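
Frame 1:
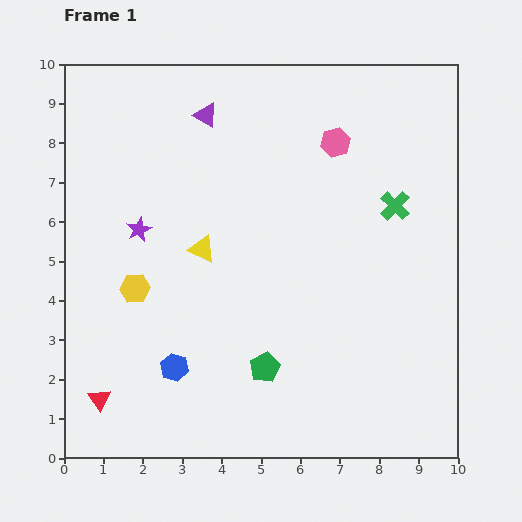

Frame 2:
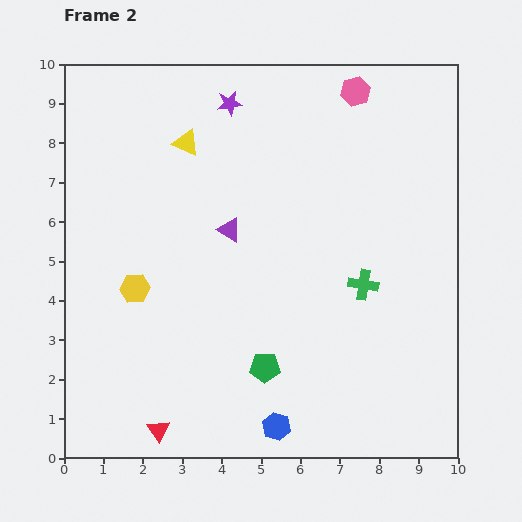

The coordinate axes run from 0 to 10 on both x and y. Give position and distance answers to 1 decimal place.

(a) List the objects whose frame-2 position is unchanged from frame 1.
the green pentagon, the yellow hexagon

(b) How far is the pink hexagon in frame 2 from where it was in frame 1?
1.4

The pink hexagon moved from (6.9, 8.0) to (7.4, 9.3), a distance of √(0.5² + 1.3²) ≈ 1.4.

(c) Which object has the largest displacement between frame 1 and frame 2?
the purple star

(moved 3.9; next 3.0)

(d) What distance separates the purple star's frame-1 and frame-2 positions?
3.9

The purple star moved from (1.9, 5.8) to (4.2, 9.0), a distance of √(2.3² + 3.2²) ≈ 3.9.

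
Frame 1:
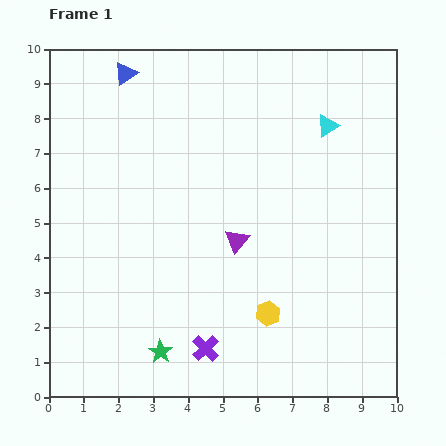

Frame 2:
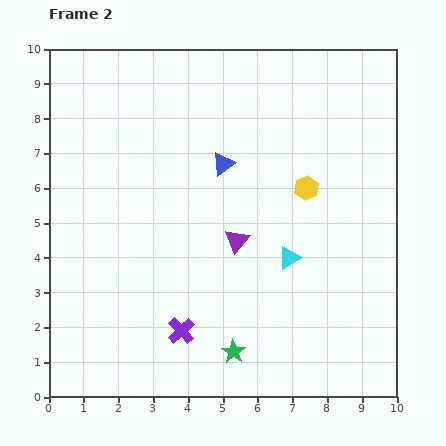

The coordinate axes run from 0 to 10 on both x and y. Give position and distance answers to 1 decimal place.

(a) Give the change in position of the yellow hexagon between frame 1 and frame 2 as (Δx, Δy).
(1.1, 3.6)

The yellow hexagon was at (6.3, 2.4) in frame 1 and (7.4, 6.0) in frame 2.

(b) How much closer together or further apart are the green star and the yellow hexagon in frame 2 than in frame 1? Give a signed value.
+1.8

Distance in frame 1: 3.3. Distance in frame 2: 5.1.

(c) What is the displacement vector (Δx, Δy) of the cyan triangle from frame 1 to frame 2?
(-1.1, -3.8)

The cyan triangle was at (8.0, 7.8) in frame 1 and (6.9, 4.0) in frame 2.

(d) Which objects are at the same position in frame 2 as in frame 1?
the purple triangle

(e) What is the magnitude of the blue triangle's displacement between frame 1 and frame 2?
3.8

The blue triangle moved from (2.2, 9.3) to (5.0, 6.7), a distance of √(2.8² + 2.6²) ≈ 3.8.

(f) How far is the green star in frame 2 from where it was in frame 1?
2.1

The green star moved from (3.2, 1.3) to (5.3, 1.3), a distance of √(2.1² + 0.0²) ≈ 2.1.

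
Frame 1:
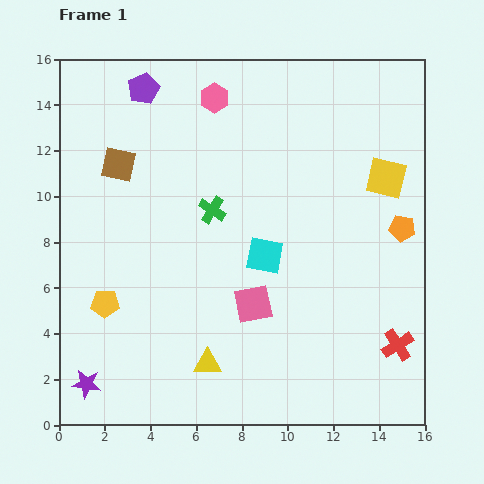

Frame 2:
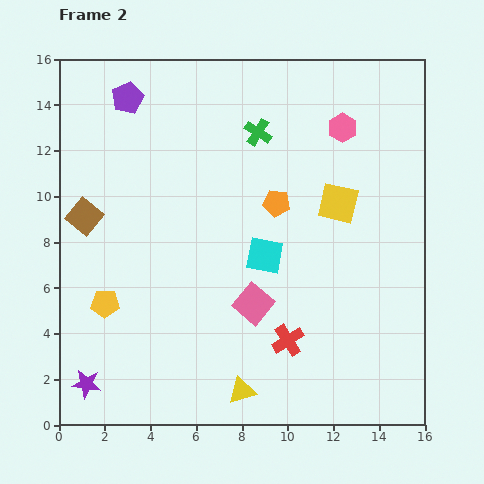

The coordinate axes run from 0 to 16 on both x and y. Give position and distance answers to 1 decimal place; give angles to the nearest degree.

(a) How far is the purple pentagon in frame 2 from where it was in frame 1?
0.8

The purple pentagon moved from (3.7, 14.7) to (3.0, 14.3), a distance of √(0.7² + 0.4²) ≈ 0.8.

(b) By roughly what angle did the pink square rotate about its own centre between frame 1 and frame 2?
39° counter-clockwise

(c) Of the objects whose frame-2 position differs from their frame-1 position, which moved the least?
the purple pentagon

(moved 0.8)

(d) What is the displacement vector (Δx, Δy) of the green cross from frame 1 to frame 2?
(2.0, 3.4)

The green cross was at (6.7, 9.4) in frame 1 and (8.7, 12.8) in frame 2.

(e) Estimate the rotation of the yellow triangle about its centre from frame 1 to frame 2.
16° counter-clockwise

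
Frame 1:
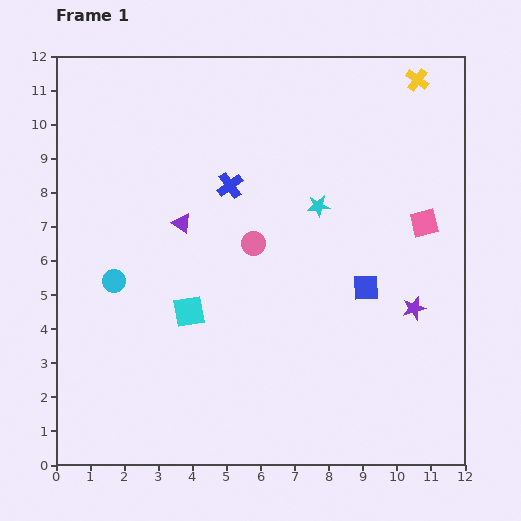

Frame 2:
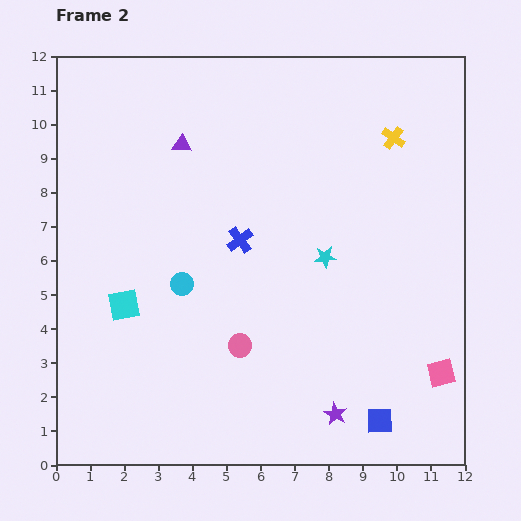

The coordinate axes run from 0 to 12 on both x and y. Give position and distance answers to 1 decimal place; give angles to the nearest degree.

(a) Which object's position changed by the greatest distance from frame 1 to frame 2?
the pink square

(moved 4.4; next 3.9)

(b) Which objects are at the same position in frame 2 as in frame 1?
none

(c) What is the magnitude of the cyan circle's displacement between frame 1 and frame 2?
2.0

The cyan circle moved from (1.7, 5.4) to (3.7, 5.3), a distance of √(2.0² + 0.1²) ≈ 2.0.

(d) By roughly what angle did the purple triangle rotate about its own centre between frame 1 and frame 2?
31° counter-clockwise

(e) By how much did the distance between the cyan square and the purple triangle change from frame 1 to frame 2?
+2.4

Distance in frame 1: 2.6. Distance in frame 2: 5.0.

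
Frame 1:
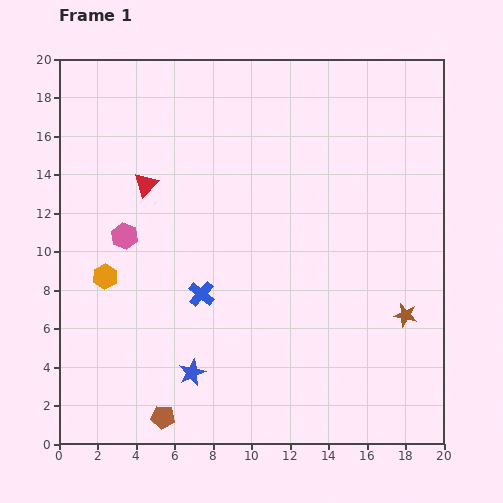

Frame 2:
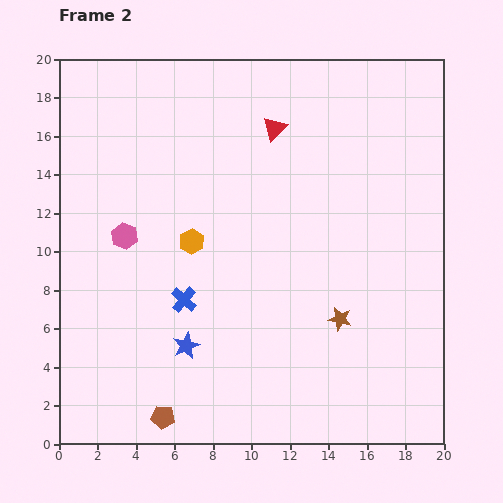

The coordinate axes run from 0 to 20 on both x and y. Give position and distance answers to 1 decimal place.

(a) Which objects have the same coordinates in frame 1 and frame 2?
the brown pentagon, the pink hexagon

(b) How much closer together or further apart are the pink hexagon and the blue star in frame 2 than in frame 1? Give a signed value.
-1.4

Distance in frame 1: 7.9. Distance in frame 2: 6.5.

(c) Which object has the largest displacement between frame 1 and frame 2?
the red triangle

(moved 7.3; next 4.8)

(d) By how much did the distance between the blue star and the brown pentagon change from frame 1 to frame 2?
+1.2

Distance in frame 1: 2.7. Distance in frame 2: 3.9.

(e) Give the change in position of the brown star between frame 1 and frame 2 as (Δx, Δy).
(-3.4, -0.2)

The brown star was at (18.0, 6.7) in frame 1 and (14.6, 6.5) in frame 2.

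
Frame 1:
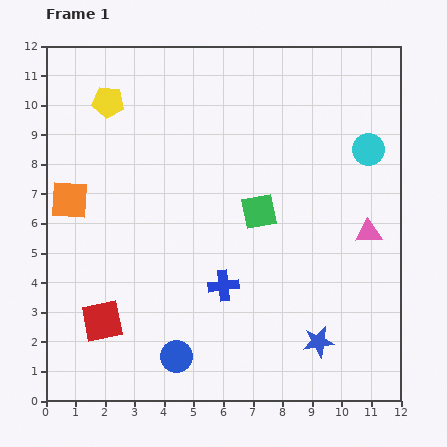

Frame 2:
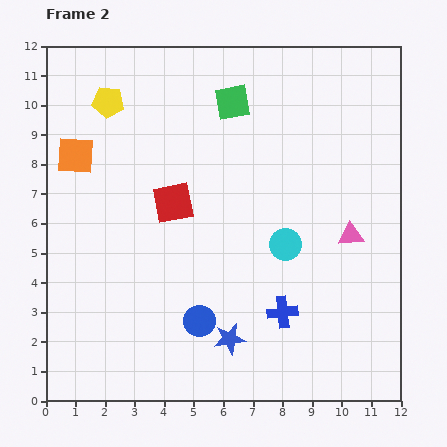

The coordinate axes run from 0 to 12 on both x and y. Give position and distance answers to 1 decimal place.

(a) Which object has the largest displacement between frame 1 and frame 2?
the red square

(moved 4.7; next 4.3)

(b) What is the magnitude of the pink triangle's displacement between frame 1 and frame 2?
0.6

The pink triangle moved from (10.9, 5.7) to (10.3, 5.6), a distance of √(0.6² + 0.1²) ≈ 0.6.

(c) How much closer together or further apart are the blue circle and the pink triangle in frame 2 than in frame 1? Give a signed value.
-1.8

Distance in frame 1: 7.7. Distance in frame 2: 5.9.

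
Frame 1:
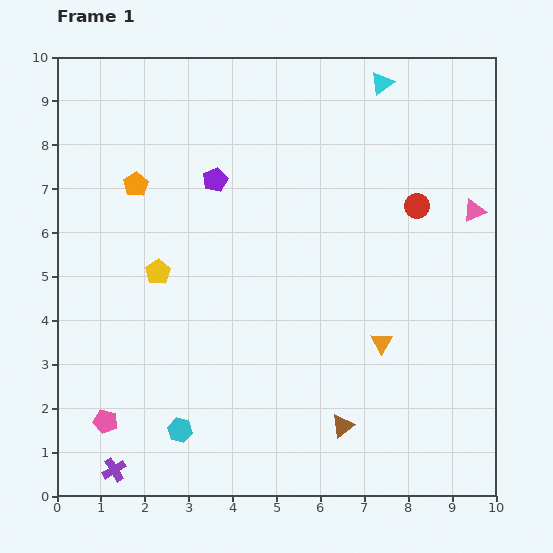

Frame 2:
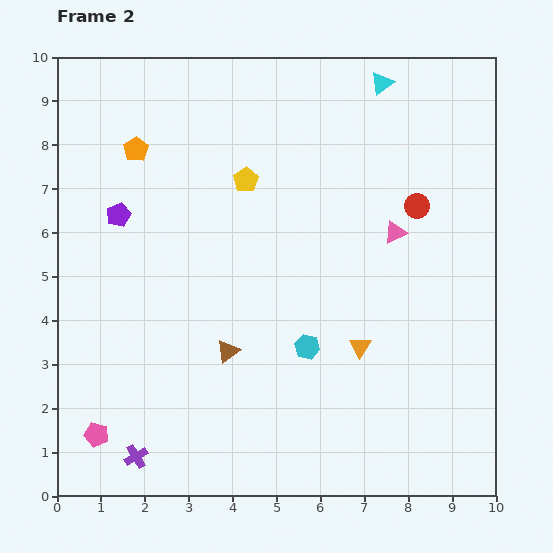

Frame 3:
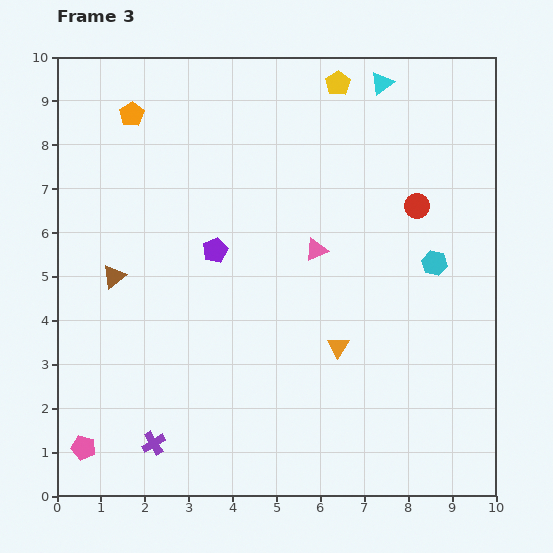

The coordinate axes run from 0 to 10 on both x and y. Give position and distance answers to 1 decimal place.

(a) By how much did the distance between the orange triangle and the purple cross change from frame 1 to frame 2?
-1.1

Distance in frame 1: 6.8. Distance in frame 2: 5.7.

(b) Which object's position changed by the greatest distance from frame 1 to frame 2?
the cyan hexagon

(moved 3.5; next 3.1)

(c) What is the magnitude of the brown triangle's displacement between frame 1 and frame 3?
6.2

The brown triangle moved from (6.5, 1.6) to (1.3, 5.0), a distance of √(5.2² + 3.4²) ≈ 6.2.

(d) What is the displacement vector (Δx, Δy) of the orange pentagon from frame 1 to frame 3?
(-0.1, 1.6)

The orange pentagon was at (1.8, 7.1) in frame 1 and (1.7, 8.7) in frame 3.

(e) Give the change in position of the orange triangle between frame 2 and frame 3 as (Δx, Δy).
(-0.5, 0.0)

The orange triangle was at (6.9, 3.4) in frame 2 and (6.4, 3.4) in frame 3.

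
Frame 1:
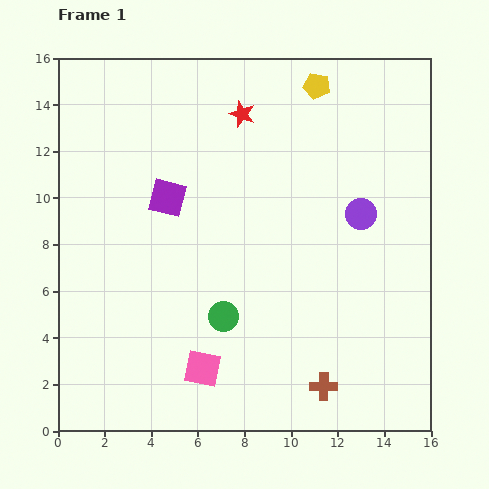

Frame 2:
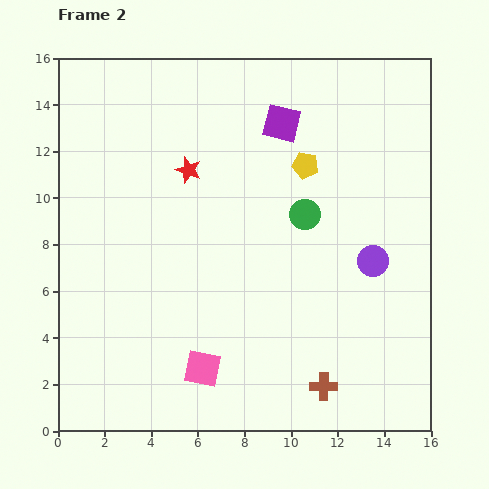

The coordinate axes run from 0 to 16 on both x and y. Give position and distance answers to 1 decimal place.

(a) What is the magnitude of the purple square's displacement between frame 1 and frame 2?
5.9

The purple square moved from (4.7, 10.0) to (9.6, 13.2), a distance of √(4.9² + 3.2²) ≈ 5.9.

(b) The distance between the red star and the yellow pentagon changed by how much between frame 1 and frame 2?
+1.6

Distance in frame 1: 3.4. Distance in frame 2: 5.0.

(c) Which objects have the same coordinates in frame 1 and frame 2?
the brown cross, the pink square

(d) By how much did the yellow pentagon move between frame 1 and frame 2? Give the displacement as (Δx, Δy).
(-0.5, -3.4)

The yellow pentagon was at (11.1, 14.8) in frame 1 and (10.6, 11.4) in frame 2.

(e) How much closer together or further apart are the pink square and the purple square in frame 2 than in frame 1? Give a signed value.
+3.5

Distance in frame 1: 7.5. Distance in frame 2: 11.0.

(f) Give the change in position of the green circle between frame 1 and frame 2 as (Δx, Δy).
(3.5, 4.4)

The green circle was at (7.1, 4.9) in frame 1 and (10.6, 9.3) in frame 2.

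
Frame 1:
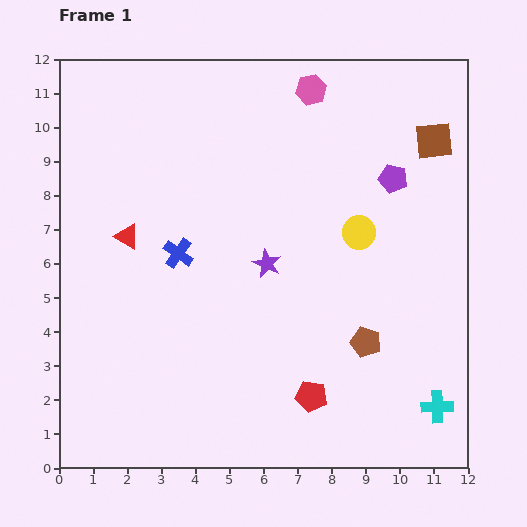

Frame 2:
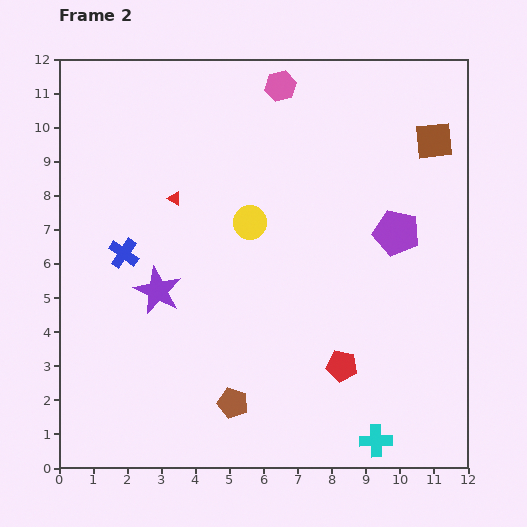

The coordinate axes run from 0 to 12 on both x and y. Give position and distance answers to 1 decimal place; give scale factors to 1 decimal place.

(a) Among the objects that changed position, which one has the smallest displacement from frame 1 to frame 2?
the pink hexagon

(moved 0.9)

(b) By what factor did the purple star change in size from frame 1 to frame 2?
1.7×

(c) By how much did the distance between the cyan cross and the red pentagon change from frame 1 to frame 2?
-1.3

Distance in frame 1: 3.7. Distance in frame 2: 2.4.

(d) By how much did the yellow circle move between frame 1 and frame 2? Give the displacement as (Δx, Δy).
(-3.2, 0.3)

The yellow circle was at (8.8, 6.9) in frame 1 and (5.6, 7.2) in frame 2.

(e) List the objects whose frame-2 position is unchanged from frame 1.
the brown square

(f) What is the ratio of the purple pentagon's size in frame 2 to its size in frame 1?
1.6×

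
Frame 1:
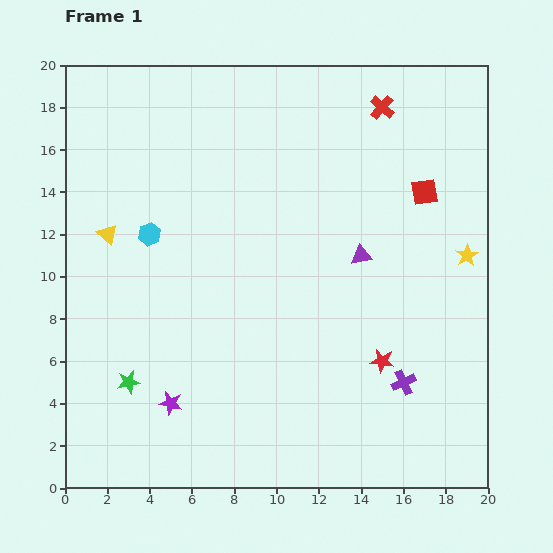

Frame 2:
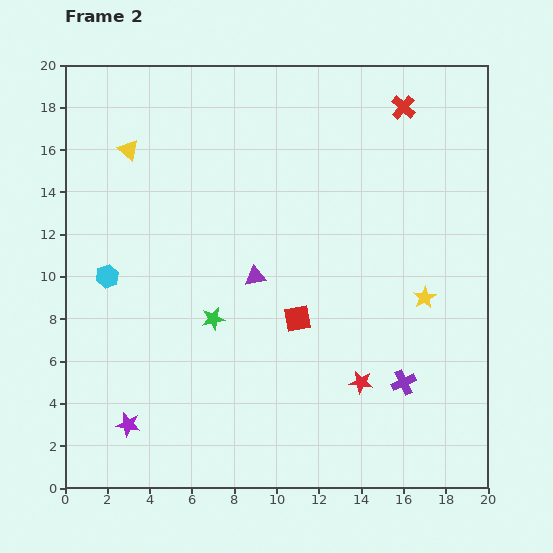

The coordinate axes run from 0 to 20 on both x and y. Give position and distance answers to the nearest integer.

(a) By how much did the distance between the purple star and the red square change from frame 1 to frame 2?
-7

Distance in frame 1: 16. Distance in frame 2: 9.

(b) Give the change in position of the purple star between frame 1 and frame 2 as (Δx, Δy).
(-2, -1)

The purple star was at (5, 4) in frame 1 and (3, 3) in frame 2.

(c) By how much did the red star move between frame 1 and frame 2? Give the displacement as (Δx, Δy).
(-1, -1)

The red star was at (15, 6) in frame 1 and (14, 5) in frame 2.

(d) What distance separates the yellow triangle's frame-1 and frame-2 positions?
4

The yellow triangle moved from (2, 12) to (3, 16), a distance of √(1² + 4²) ≈ 4.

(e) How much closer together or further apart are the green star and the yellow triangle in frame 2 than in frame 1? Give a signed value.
+2

Distance in frame 1: 7. Distance in frame 2: 9.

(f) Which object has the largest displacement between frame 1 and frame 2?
the red square

(moved 8; next 5)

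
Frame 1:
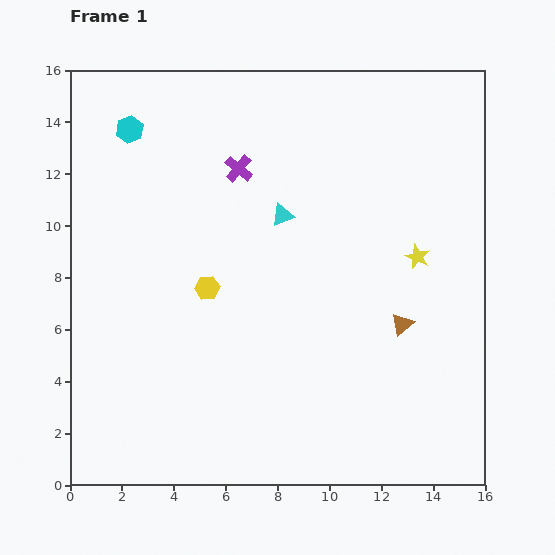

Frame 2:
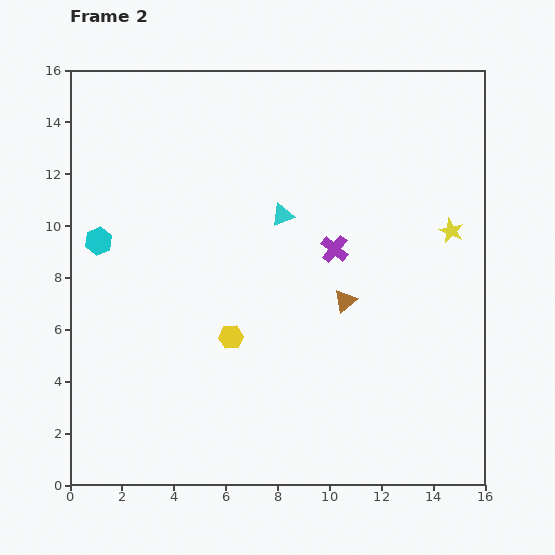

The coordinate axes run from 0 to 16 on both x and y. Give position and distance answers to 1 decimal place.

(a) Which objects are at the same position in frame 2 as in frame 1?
the cyan triangle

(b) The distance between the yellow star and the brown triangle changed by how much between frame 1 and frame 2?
+2.2

Distance in frame 1: 2.7. Distance in frame 2: 4.9.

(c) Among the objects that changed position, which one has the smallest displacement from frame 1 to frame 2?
the yellow star

(moved 1.6)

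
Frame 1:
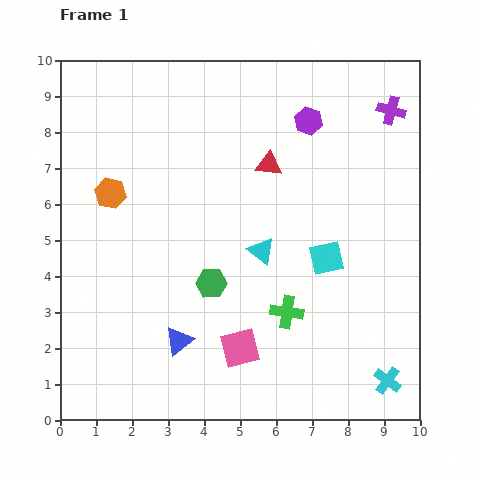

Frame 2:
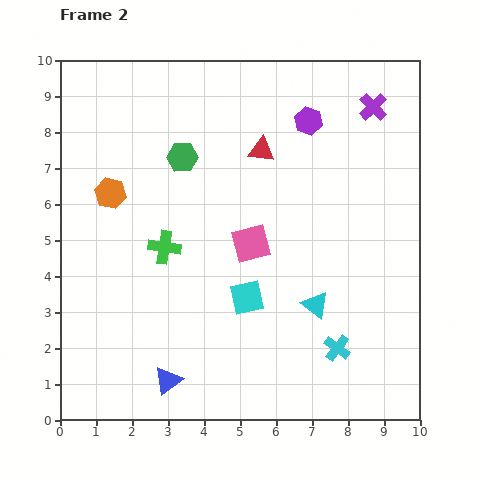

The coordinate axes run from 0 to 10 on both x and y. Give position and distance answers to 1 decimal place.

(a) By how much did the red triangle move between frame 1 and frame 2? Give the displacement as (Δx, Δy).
(-0.2, 0.4)

The red triangle was at (5.8, 7.1) in frame 1 and (5.6, 7.5) in frame 2.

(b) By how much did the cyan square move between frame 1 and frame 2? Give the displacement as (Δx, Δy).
(-2.2, -1.1)

The cyan square was at (7.4, 4.5) in frame 1 and (5.2, 3.4) in frame 2.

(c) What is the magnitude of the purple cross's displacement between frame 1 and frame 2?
0.5

The purple cross moved from (9.2, 8.6) to (8.7, 8.7), a distance of √(0.5² + 0.1²) ≈ 0.5.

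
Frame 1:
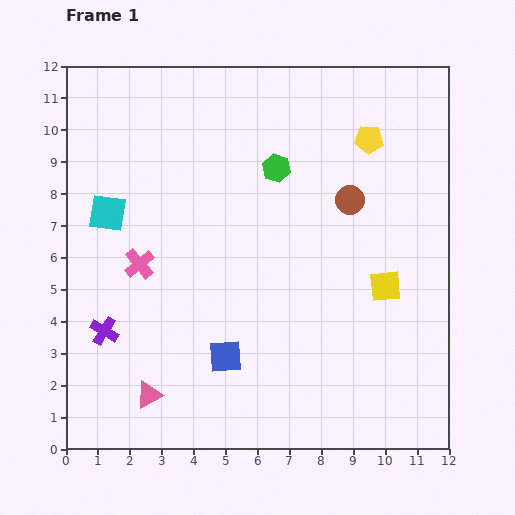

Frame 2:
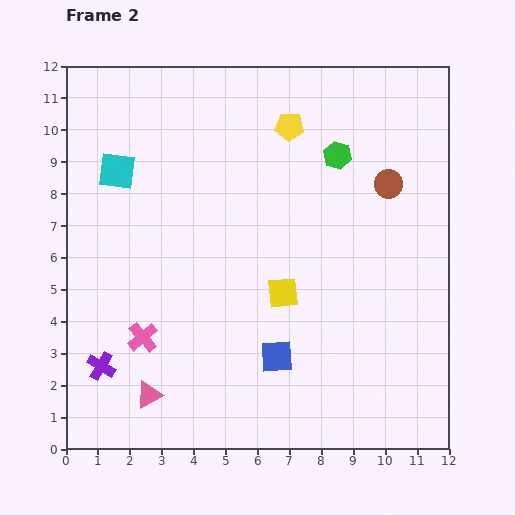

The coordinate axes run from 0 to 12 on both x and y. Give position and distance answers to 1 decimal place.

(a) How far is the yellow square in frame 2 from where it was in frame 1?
3.2

The yellow square moved from (10.0, 5.1) to (6.8, 4.9), a distance of √(3.2² + 0.2²) ≈ 3.2.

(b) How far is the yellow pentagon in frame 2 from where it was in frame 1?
2.5

The yellow pentagon moved from (9.5, 9.7) to (7.0, 10.1), a distance of √(2.5² + 0.4²) ≈ 2.5.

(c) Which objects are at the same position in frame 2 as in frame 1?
the pink triangle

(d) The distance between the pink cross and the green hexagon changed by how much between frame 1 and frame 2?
+3.1

Distance in frame 1: 5.2. Distance in frame 2: 8.3.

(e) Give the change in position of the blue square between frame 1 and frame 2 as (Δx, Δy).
(1.6, 0.0)

The blue square was at (5.0, 2.9) in frame 1 and (6.6, 2.9) in frame 2.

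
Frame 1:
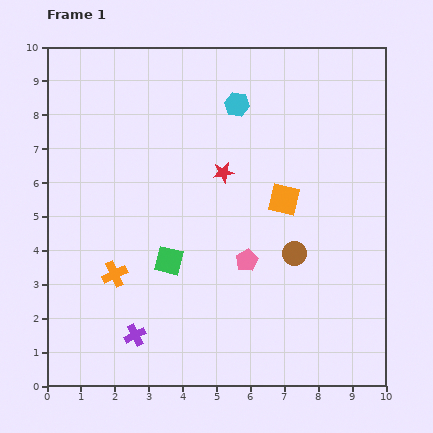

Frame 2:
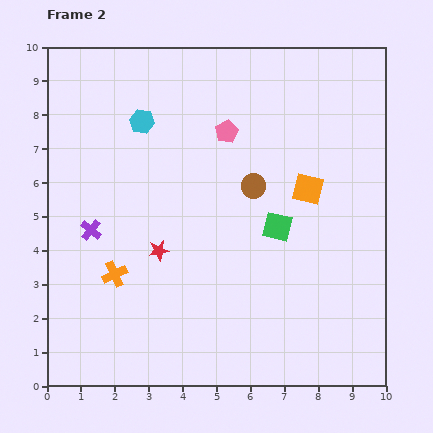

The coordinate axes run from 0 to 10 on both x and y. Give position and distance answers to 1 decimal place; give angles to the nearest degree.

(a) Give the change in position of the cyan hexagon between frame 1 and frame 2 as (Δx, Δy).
(-2.8, -0.5)

The cyan hexagon was at (5.6, 8.3) in frame 1 and (2.8, 7.8) in frame 2.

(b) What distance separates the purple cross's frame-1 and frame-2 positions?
3.4

The purple cross moved from (2.6, 1.5) to (1.3, 4.6), a distance of √(1.3² + 3.1²) ≈ 3.4.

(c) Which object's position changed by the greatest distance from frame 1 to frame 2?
the pink pentagon

(moved 3.8; next 3.4)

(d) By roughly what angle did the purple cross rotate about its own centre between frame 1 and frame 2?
24° counter-clockwise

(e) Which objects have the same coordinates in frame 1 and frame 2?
the orange cross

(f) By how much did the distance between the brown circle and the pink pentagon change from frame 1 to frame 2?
+0.4

Distance in frame 1: 1.4. Distance in frame 2: 1.8.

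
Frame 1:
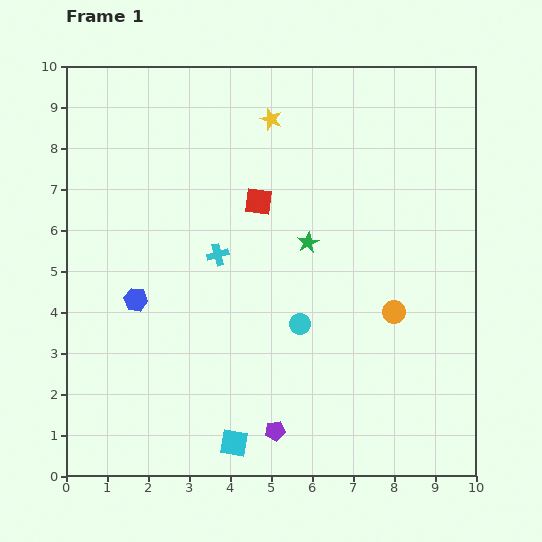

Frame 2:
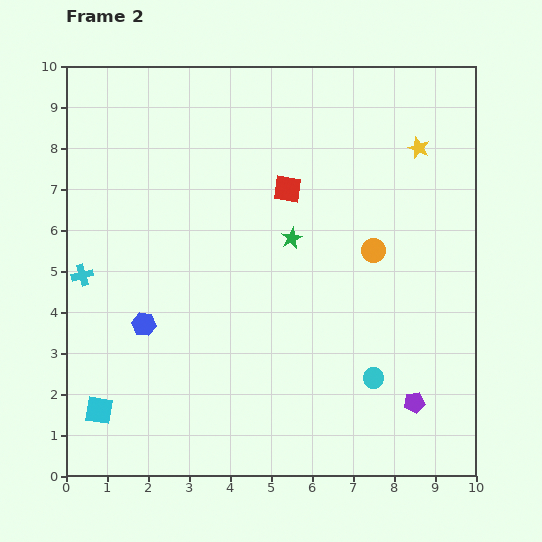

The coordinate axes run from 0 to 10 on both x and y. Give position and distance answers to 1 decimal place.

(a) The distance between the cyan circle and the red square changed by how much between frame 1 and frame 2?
+1.9

Distance in frame 1: 3.2. Distance in frame 2: 5.1.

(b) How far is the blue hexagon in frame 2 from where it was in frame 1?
0.6

The blue hexagon moved from (1.7, 4.3) to (1.9, 3.7), a distance of √(0.2² + 0.6²) ≈ 0.6.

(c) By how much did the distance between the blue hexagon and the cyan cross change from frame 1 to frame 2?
-0.4

Distance in frame 1: 2.3. Distance in frame 2: 1.9.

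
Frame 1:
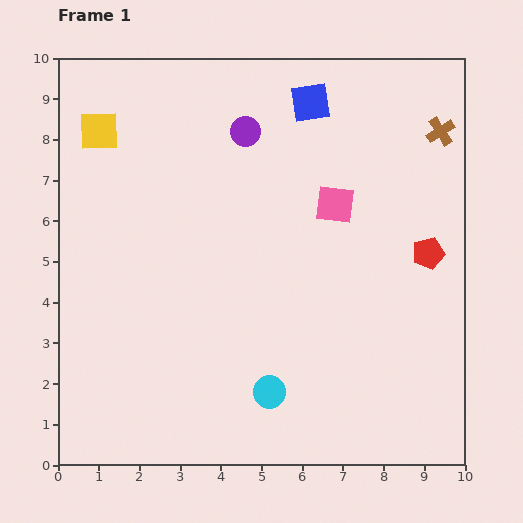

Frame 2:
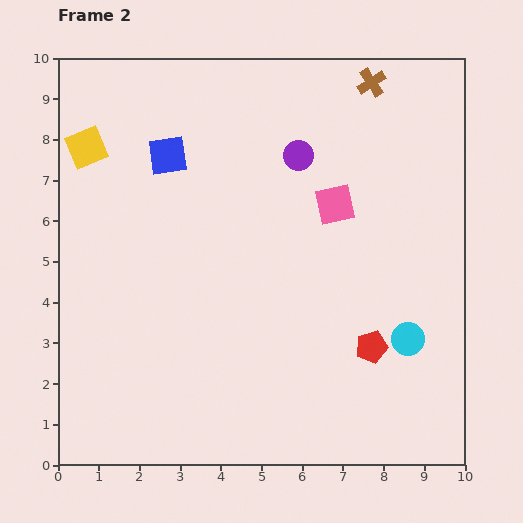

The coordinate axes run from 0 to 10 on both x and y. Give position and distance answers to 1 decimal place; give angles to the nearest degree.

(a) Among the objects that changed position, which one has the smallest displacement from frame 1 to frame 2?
the yellow square

(moved 0.5)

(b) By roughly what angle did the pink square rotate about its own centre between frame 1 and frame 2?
19° counter-clockwise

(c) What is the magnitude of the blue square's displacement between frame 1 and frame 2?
3.7

The blue square moved from (6.2, 8.9) to (2.7, 7.6), a distance of √(3.5² + 1.3²) ≈ 3.7.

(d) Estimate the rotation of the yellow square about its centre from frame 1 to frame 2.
20° counter-clockwise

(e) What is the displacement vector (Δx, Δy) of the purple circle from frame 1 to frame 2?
(1.3, -0.6)

The purple circle was at (4.6, 8.2) in frame 1 and (5.9, 7.6) in frame 2.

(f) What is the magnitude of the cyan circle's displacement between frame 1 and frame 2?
3.6

The cyan circle moved from (5.2, 1.8) to (8.6, 3.1), a distance of √(3.4² + 1.3²) ≈ 3.6.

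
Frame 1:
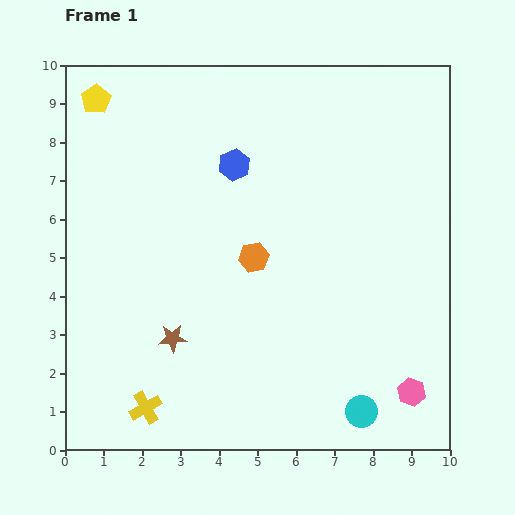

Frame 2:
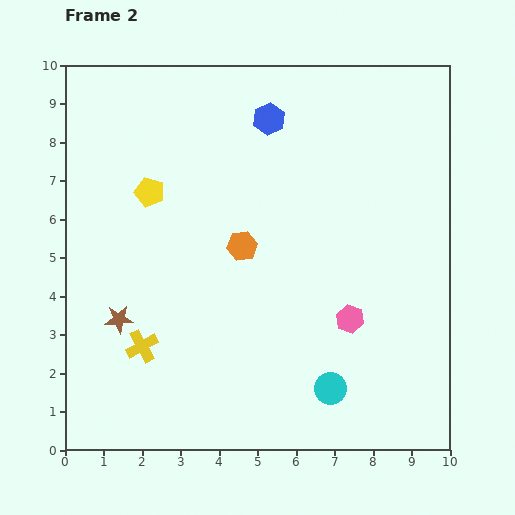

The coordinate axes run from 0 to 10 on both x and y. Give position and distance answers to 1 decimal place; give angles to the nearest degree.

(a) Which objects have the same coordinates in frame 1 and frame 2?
none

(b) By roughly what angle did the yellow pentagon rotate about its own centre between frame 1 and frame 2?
23° counter-clockwise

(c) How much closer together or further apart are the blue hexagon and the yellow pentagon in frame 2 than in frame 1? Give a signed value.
-0.4

Distance in frame 1: 4.0. Distance in frame 2: 3.6.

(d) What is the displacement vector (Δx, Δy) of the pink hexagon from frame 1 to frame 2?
(-1.6, 1.9)

The pink hexagon was at (9.0, 1.5) in frame 1 and (7.4, 3.4) in frame 2.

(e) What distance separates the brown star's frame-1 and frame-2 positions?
1.5

The brown star moved from (2.8, 2.9) to (1.4, 3.4), a distance of √(1.4² + 0.5²) ≈ 1.5.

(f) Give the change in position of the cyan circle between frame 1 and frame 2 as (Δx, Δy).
(-0.8, 0.6)

The cyan circle was at (7.7, 1.0) in frame 1 and (6.9, 1.6) in frame 2.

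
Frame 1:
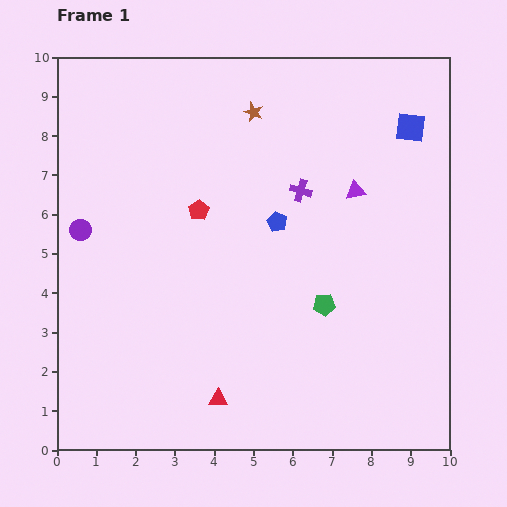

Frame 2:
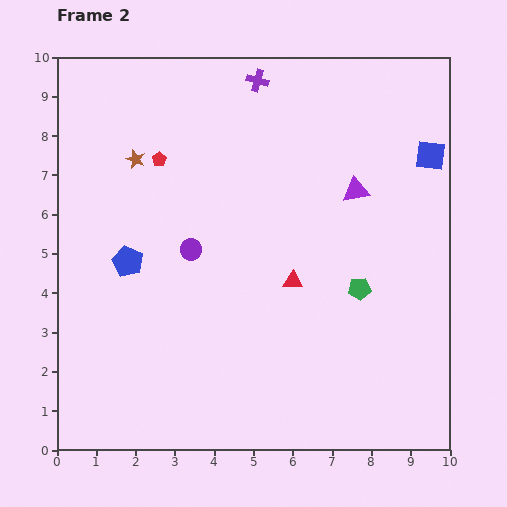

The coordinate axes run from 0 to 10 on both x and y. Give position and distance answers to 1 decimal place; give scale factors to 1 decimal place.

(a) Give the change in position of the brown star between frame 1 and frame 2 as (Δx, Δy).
(-3.0, -1.2)

The brown star was at (5.0, 8.6) in frame 1 and (2.0, 7.4) in frame 2.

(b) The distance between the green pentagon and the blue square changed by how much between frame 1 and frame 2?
-1.2

Distance in frame 1: 5.0. Distance in frame 2: 3.8.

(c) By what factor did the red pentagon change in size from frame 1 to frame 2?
0.7×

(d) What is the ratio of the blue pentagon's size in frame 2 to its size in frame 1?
1.5×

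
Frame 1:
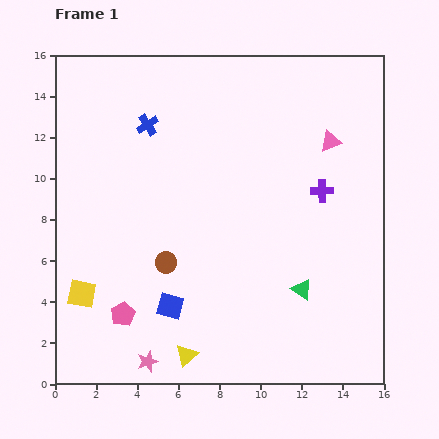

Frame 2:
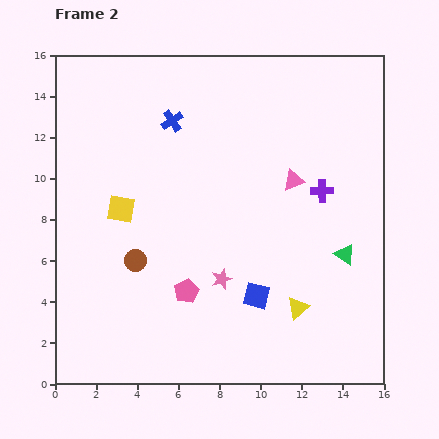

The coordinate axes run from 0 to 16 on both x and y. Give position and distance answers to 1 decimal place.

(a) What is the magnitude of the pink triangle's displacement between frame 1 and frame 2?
2.6

The pink triangle moved from (13.4, 11.8) to (11.6, 9.9), a distance of √(1.8² + 1.9²) ≈ 2.6.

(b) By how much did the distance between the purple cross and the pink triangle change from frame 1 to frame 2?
-0.9

Distance in frame 1: 2.4. Distance in frame 2: 1.5.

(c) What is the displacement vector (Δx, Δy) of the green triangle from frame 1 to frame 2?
(2.1, 1.7)

The green triangle was at (12.0, 4.6) in frame 1 and (14.1, 6.3) in frame 2.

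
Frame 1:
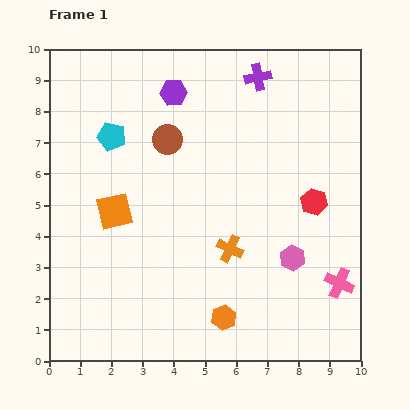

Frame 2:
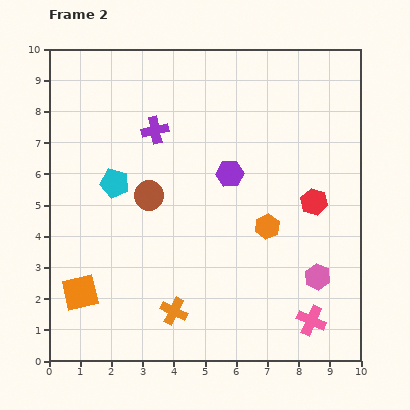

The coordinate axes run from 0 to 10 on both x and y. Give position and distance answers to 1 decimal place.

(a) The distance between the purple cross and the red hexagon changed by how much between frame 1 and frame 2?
+1.2

Distance in frame 1: 4.4. Distance in frame 2: 5.6.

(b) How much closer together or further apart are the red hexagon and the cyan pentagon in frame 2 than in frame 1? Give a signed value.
-0.4

Distance in frame 1: 6.8. Distance in frame 2: 6.4.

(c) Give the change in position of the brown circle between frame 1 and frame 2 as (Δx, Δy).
(-0.6, -1.8)

The brown circle was at (3.8, 7.1) in frame 1 and (3.2, 5.3) in frame 2.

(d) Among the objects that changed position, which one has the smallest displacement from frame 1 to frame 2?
the pink hexagon

(moved 1.0)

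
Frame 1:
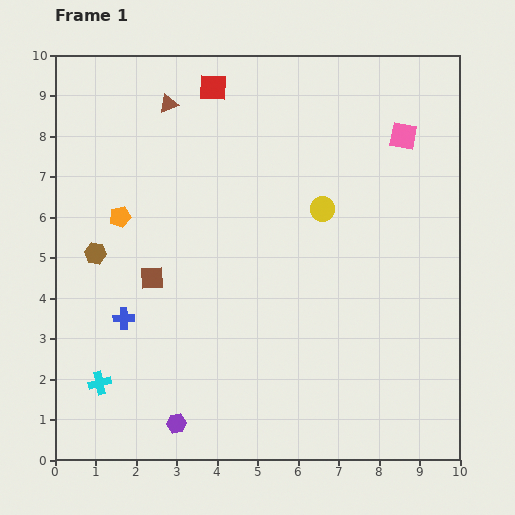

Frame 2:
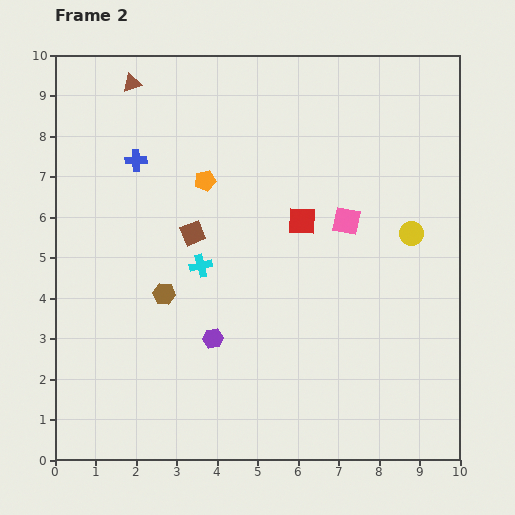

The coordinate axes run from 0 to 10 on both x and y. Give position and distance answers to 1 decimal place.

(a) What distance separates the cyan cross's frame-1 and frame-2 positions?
3.8

The cyan cross moved from (1.1, 1.9) to (3.6, 4.8), a distance of √(2.5² + 2.9²) ≈ 3.8.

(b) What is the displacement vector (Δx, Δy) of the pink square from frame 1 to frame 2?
(-1.4, -2.1)

The pink square was at (8.6, 8.0) in frame 1 and (7.2, 5.9) in frame 2.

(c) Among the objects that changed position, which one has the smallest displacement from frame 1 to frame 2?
the brown triangle

(moved 1.0)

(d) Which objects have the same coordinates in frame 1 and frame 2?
none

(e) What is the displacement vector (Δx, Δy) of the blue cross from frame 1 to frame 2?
(0.3, 3.9)

The blue cross was at (1.7, 3.5) in frame 1 and (2.0, 7.4) in frame 2.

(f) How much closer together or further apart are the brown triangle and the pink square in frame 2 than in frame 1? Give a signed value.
+0.4

Distance in frame 1: 5.9. Distance in frame 2: 6.3.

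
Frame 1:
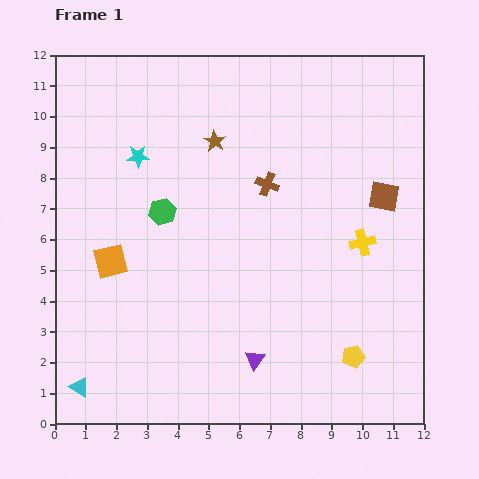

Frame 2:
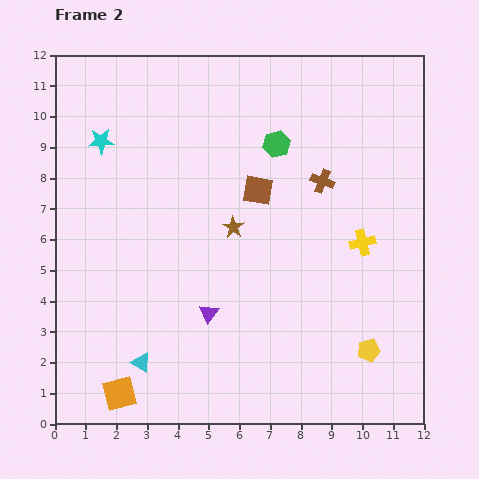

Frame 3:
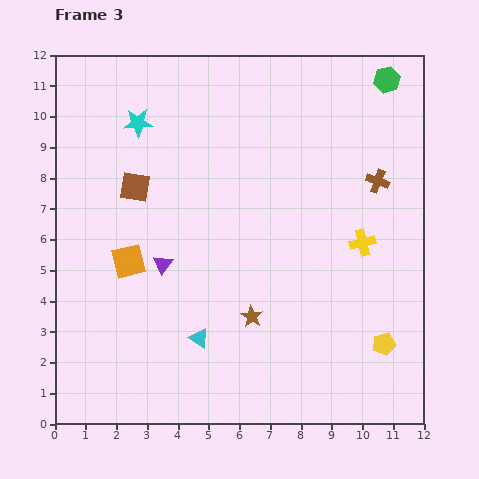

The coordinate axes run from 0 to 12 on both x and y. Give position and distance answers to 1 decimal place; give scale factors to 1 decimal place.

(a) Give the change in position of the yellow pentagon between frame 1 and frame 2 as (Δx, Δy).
(0.5, 0.2)

The yellow pentagon was at (9.7, 2.2) in frame 1 and (10.2, 2.4) in frame 2.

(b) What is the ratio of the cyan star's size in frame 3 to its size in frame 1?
1.3×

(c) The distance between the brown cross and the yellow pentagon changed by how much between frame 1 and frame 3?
-1.0

Distance in frame 1: 6.3. Distance in frame 3: 5.3.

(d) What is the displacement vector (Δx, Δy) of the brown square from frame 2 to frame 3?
(-4.0, 0.1)

The brown square was at (6.6, 7.6) in frame 2 and (2.6, 7.7) in frame 3.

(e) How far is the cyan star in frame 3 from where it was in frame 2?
1.3

The cyan star moved from (1.5, 9.2) to (2.7, 9.8), a distance of √(1.2² + 0.6²) ≈ 1.3.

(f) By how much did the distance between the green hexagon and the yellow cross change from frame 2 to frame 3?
+1.1

Distance in frame 2: 4.3. Distance in frame 3: 5.4.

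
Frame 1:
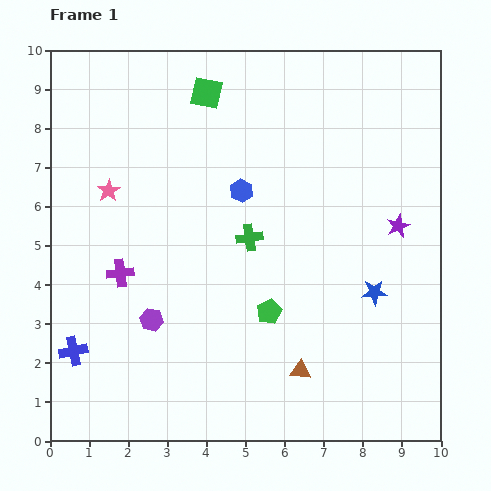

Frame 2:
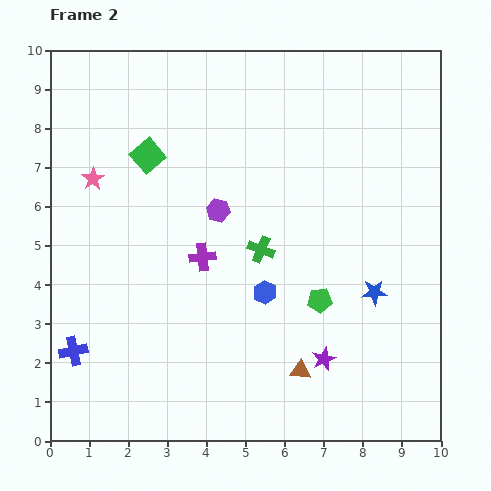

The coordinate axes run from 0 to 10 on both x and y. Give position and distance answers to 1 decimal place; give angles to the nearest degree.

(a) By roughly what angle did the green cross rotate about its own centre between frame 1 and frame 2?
31° clockwise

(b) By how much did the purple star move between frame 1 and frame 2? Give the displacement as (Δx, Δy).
(-1.9, -3.4)

The purple star was at (8.9, 5.5) in frame 1 and (7.0, 2.1) in frame 2.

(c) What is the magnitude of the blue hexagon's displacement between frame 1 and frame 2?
2.7

The blue hexagon moved from (4.9, 6.4) to (5.5, 3.8), a distance of √(0.6² + 2.6²) ≈ 2.7.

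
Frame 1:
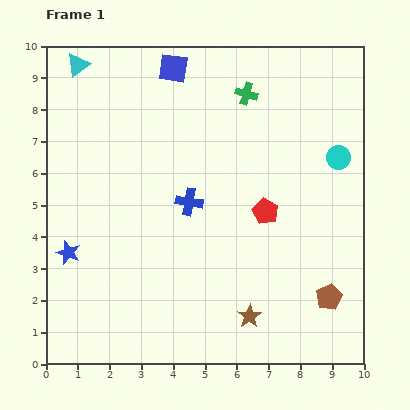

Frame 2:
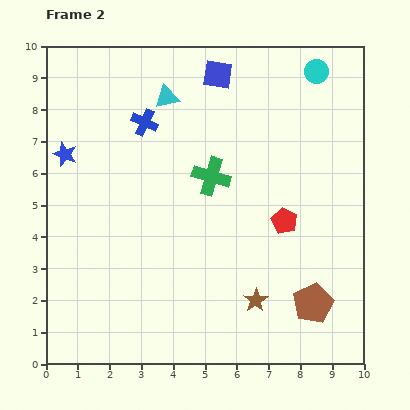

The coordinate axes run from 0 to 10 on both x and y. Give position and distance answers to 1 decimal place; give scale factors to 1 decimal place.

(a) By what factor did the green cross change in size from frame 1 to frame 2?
1.7×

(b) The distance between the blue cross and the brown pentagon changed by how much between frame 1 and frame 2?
+2.5

Distance in frame 1: 5.3. Distance in frame 2: 7.8.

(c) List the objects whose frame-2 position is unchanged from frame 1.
none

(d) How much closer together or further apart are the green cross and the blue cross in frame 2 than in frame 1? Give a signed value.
-1.1

Distance in frame 1: 3.8. Distance in frame 2: 2.7.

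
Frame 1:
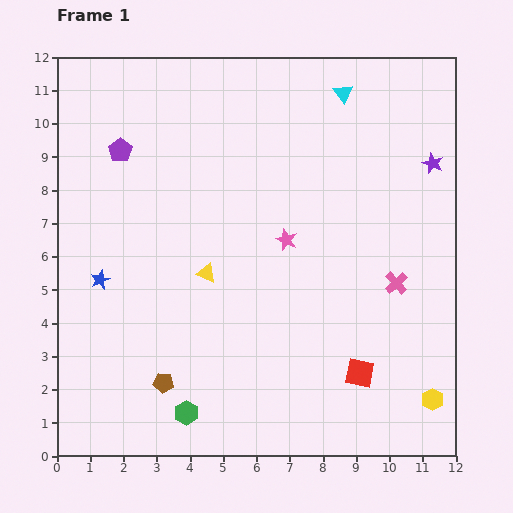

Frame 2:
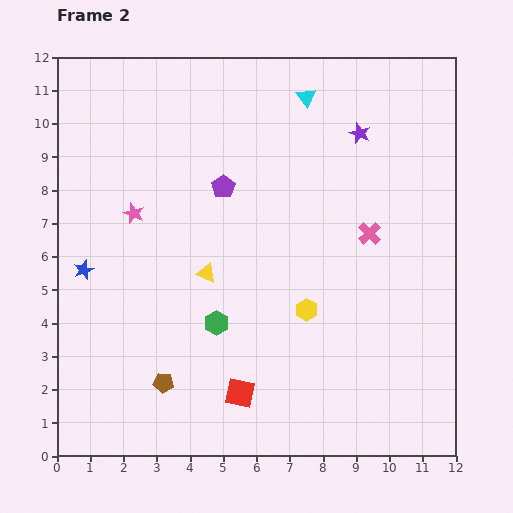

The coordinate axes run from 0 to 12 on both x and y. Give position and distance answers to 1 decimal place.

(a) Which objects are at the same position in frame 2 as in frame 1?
the yellow triangle, the brown pentagon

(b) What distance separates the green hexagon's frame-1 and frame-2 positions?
2.8

The green hexagon moved from (3.9, 1.3) to (4.8, 4.0), a distance of √(0.9² + 2.7²) ≈ 2.8.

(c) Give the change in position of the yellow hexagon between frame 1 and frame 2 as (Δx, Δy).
(-3.8, 2.7)

The yellow hexagon was at (11.3, 1.7) in frame 1 and (7.5, 4.4) in frame 2.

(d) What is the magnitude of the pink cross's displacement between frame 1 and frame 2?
1.7

The pink cross moved from (10.2, 5.2) to (9.4, 6.7), a distance of √(0.8² + 1.5²) ≈ 1.7.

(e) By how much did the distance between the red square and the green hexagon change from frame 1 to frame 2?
-3.1

Distance in frame 1: 5.3. Distance in frame 2: 2.2.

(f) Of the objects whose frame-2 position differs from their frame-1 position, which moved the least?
the blue star

(moved 0.6)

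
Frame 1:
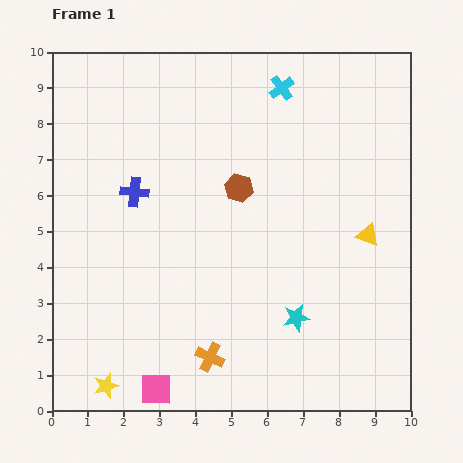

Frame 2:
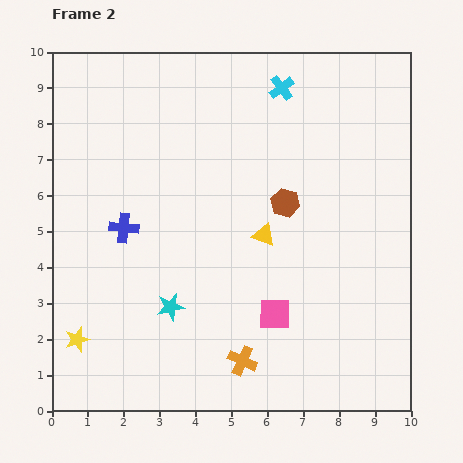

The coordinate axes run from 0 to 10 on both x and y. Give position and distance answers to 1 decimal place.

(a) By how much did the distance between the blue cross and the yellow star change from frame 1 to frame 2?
-2.1

Distance in frame 1: 5.5. Distance in frame 2: 3.4.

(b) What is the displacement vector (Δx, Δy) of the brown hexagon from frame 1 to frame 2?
(1.3, -0.4)

The brown hexagon was at (5.2, 6.2) in frame 1 and (6.5, 5.8) in frame 2.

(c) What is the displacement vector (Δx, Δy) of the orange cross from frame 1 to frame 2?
(0.9, -0.1)

The orange cross was at (4.4, 1.5) in frame 1 and (5.3, 1.4) in frame 2.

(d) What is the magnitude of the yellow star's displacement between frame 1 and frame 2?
1.5

The yellow star moved from (1.5, 0.7) to (0.7, 2.0), a distance of √(0.8² + 1.3²) ≈ 1.5.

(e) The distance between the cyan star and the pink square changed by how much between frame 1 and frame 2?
-1.5

Distance in frame 1: 4.4. Distance in frame 2: 2.9.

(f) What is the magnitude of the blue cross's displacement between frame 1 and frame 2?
1.0

The blue cross moved from (2.3, 6.1) to (2.0, 5.1), a distance of √(0.3² + 1.0²) ≈ 1.0.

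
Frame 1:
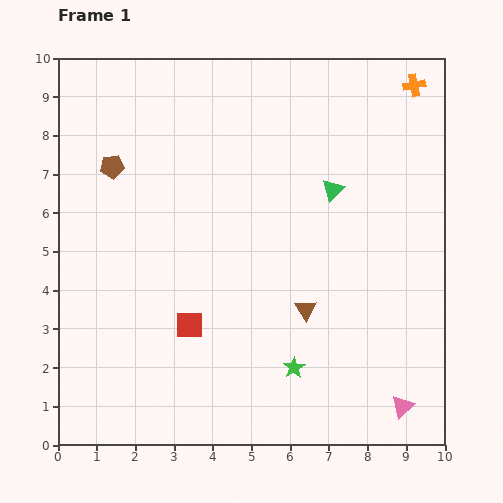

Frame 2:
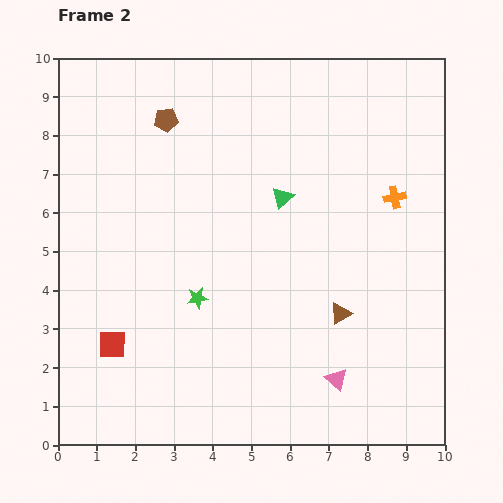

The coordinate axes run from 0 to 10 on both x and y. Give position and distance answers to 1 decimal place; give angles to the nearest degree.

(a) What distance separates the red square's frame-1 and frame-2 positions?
2.1

The red square moved from (3.4, 3.1) to (1.4, 2.6), a distance of √(2.0² + 0.5²) ≈ 2.1.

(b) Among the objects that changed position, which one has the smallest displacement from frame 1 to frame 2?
the brown triangle

(moved 0.9)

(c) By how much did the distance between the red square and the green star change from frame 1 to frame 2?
-0.4

Distance in frame 1: 2.9. Distance in frame 2: 2.5.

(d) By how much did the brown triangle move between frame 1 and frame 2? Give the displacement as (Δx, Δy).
(0.9, -0.1)

The brown triangle was at (6.4, 3.5) in frame 1 and (7.3, 3.4) in frame 2.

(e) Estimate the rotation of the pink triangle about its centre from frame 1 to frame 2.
34° counter-clockwise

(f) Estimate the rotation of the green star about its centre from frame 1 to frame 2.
23° clockwise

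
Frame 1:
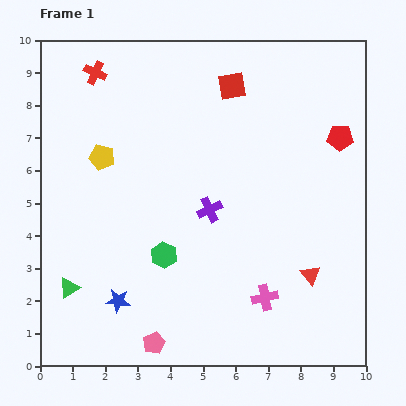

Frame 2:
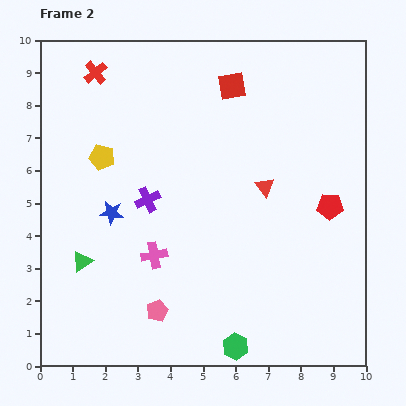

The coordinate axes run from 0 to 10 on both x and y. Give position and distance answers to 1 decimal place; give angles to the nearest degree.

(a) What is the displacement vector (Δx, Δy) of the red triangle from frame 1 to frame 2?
(-1.4, 2.7)

The red triangle was at (8.3, 2.8) in frame 1 and (6.9, 5.5) in frame 2.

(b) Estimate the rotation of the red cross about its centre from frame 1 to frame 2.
26° clockwise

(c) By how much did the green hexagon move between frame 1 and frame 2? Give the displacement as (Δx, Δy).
(2.2, -2.8)

The green hexagon was at (3.8, 3.4) in frame 1 and (6.0, 0.6) in frame 2.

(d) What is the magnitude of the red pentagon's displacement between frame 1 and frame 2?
2.1

The red pentagon moved from (9.2, 7.0) to (8.9, 4.9), a distance of √(0.3² + 2.1²) ≈ 2.1.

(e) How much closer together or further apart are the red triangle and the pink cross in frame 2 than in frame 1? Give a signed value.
+2.4

Distance in frame 1: 1.6. Distance in frame 2: 4.0.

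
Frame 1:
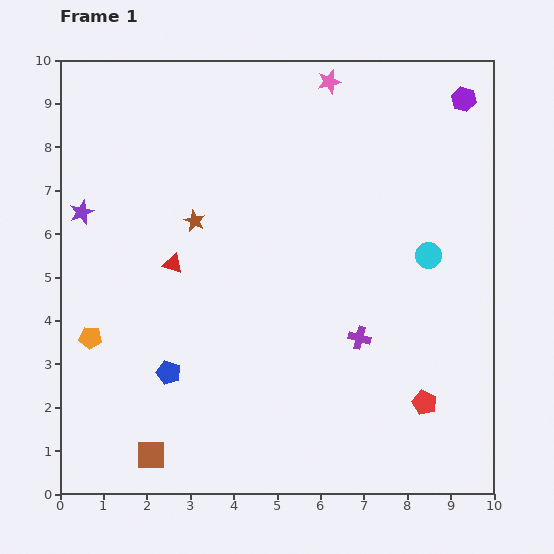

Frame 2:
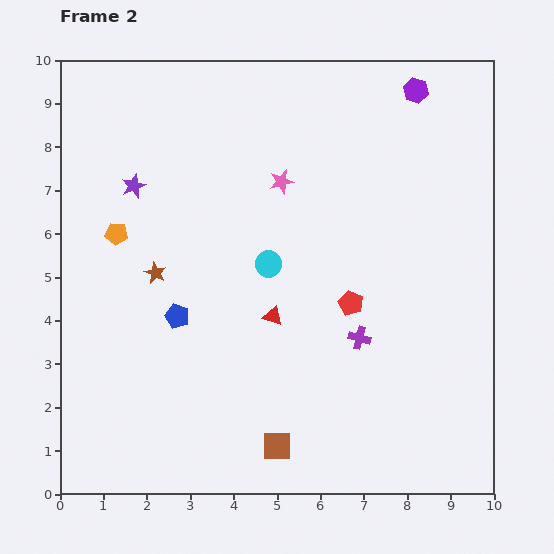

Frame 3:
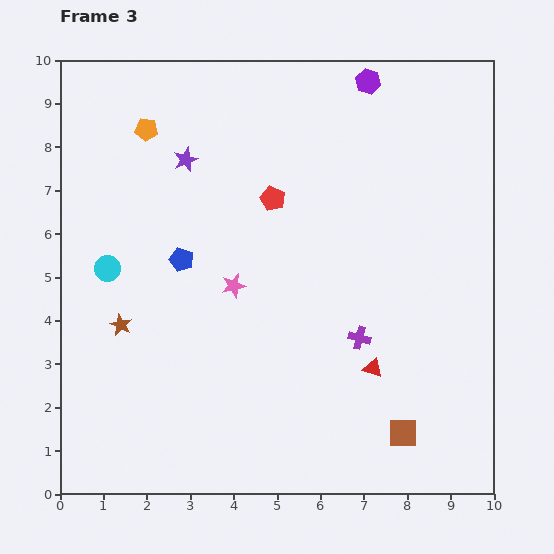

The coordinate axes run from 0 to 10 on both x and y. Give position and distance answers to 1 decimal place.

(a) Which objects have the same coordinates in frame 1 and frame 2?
the purple cross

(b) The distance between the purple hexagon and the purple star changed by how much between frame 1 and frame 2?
-2.3

Distance in frame 1: 9.2. Distance in frame 2: 6.9.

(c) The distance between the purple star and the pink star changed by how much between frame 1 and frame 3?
-3.3

Distance in frame 1: 6.4. Distance in frame 3: 3.1.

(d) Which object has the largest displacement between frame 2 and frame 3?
the cyan circle

(moved 3.7; next 3.0)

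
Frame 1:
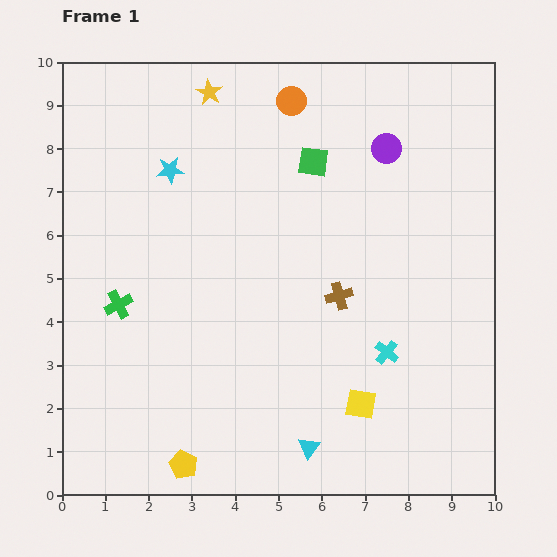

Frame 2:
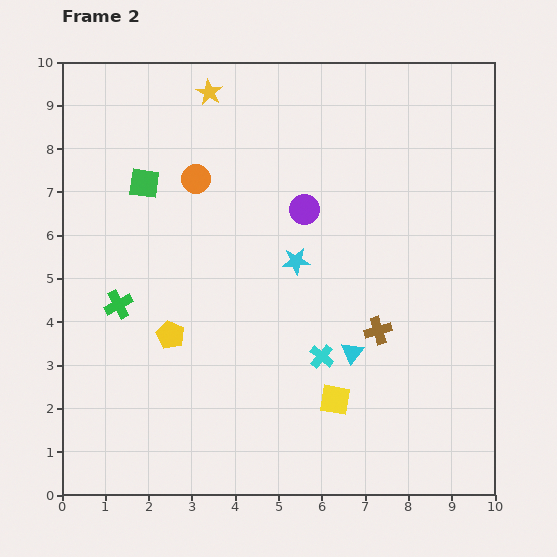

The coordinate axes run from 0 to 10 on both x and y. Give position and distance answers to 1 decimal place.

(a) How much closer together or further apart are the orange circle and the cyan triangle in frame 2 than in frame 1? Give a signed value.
-2.6

Distance in frame 1: 8.0. Distance in frame 2: 5.4.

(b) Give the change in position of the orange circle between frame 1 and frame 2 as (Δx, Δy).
(-2.2, -1.8)

The orange circle was at (5.3, 9.1) in frame 1 and (3.1, 7.3) in frame 2.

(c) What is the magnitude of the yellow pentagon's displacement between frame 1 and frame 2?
3.0

The yellow pentagon moved from (2.8, 0.7) to (2.5, 3.7), a distance of √(0.3² + 3.0²) ≈ 3.0.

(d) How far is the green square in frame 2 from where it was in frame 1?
3.9

The green square moved from (5.8, 7.7) to (1.9, 7.2), a distance of √(3.9² + 0.5²) ≈ 3.9.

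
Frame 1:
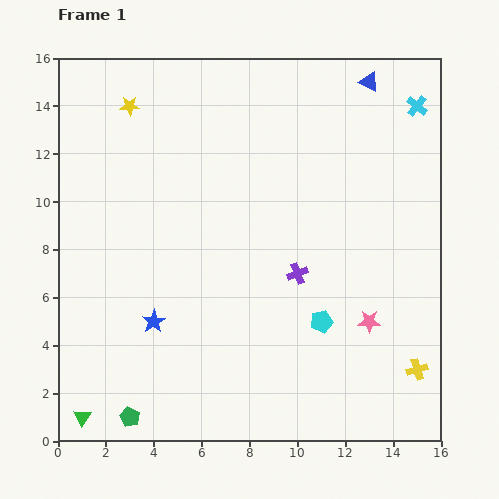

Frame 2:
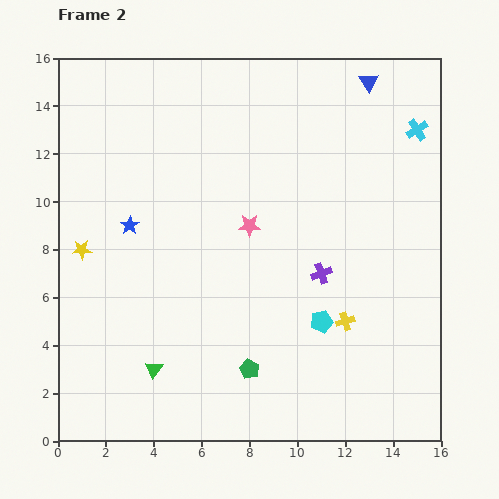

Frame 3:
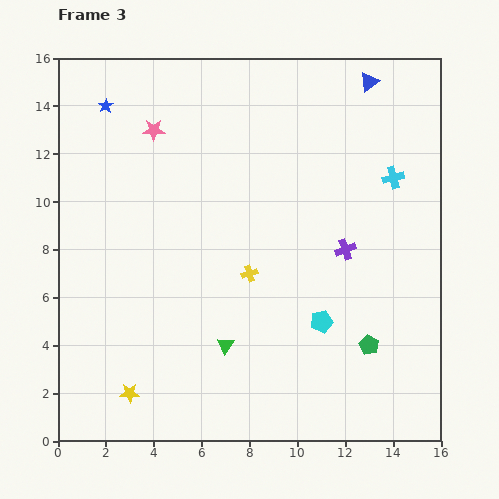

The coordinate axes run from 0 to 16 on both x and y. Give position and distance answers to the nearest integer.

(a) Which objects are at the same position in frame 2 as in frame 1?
the blue triangle, the cyan pentagon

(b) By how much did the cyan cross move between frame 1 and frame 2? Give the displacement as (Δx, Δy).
(0, -1)

The cyan cross was at (15, 14) in frame 1 and (15, 13) in frame 2.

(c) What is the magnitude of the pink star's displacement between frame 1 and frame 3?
12

The pink star moved from (13, 5) to (4, 13), a distance of √(9² + 8²) ≈ 12.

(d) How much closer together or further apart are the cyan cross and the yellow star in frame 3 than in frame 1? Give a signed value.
+2

Distance in frame 1: 12. Distance in frame 3: 14.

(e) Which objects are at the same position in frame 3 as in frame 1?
the blue triangle, the cyan pentagon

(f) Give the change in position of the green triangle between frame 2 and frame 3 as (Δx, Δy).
(3, 1)

The green triangle was at (4, 3) in frame 2 and (7, 4) in frame 3.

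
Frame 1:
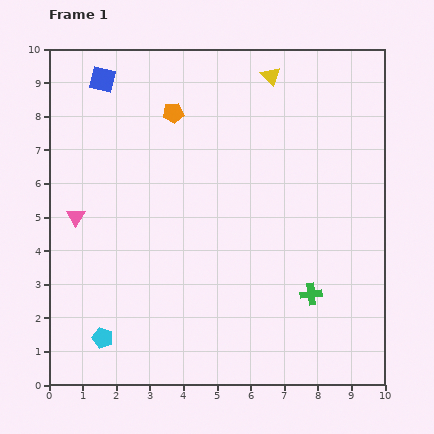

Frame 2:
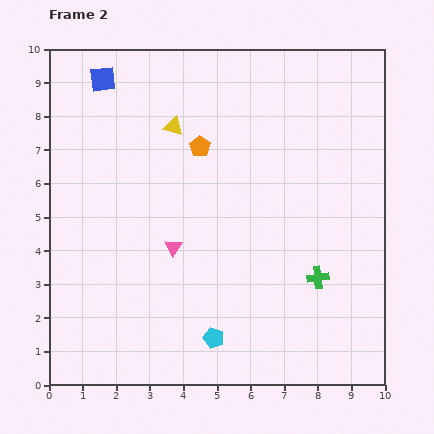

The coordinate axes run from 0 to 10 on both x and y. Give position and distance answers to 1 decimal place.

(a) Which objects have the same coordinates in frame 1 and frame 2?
the blue square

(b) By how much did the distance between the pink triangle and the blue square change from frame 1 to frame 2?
+1.2

Distance in frame 1: 4.2. Distance in frame 2: 5.4.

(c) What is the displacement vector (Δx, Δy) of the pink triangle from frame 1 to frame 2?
(2.9, -0.9)

The pink triangle was at (0.8, 5.0) in frame 1 and (3.7, 4.1) in frame 2.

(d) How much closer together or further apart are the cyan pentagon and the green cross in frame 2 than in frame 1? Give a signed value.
-2.7

Distance in frame 1: 6.3. Distance in frame 2: 3.6.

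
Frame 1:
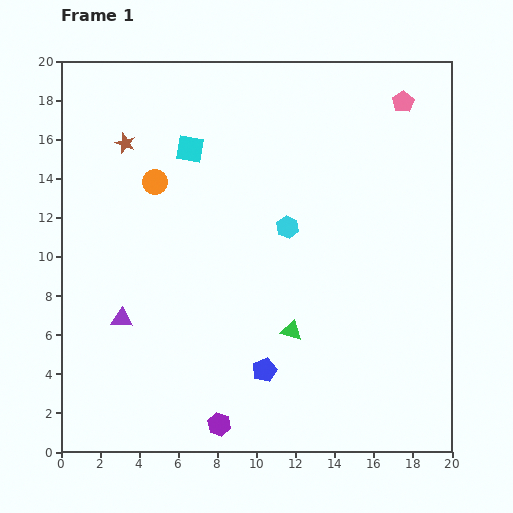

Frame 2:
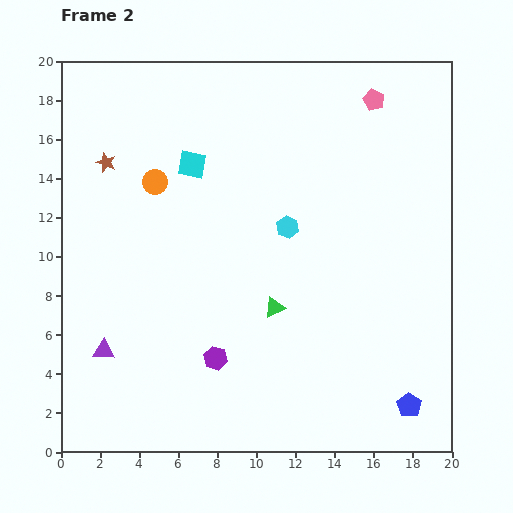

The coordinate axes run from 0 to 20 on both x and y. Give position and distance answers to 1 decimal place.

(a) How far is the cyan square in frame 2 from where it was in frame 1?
0.8

The cyan square moved from (6.6, 15.5) to (6.7, 14.7), a distance of √(0.1² + 0.8²) ≈ 0.8.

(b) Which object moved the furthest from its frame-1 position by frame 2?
the blue pentagon

(moved 7.6; next 3.4)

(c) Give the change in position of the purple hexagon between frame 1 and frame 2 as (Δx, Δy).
(-0.2, 3.4)

The purple hexagon was at (8.1, 1.4) in frame 1 and (7.9, 4.8) in frame 2.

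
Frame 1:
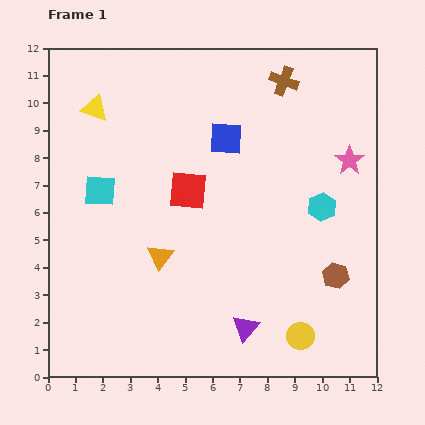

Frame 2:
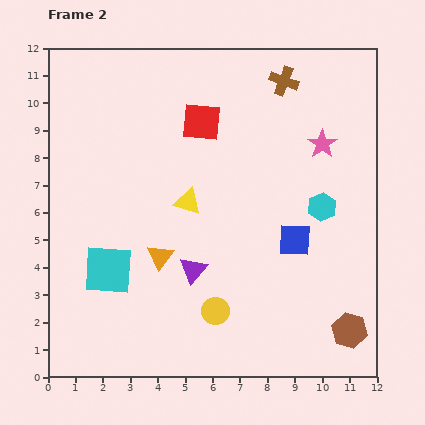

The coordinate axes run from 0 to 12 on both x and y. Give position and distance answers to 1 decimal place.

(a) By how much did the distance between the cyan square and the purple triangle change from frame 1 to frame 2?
-4.2

Distance in frame 1: 7.3. Distance in frame 2: 3.1.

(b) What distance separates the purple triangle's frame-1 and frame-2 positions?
2.8

The purple triangle moved from (7.2, 1.8) to (5.3, 3.9), a distance of √(1.9² + 2.1²) ≈ 2.8.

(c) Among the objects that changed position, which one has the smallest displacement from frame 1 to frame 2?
the pink star

(moved 1.2)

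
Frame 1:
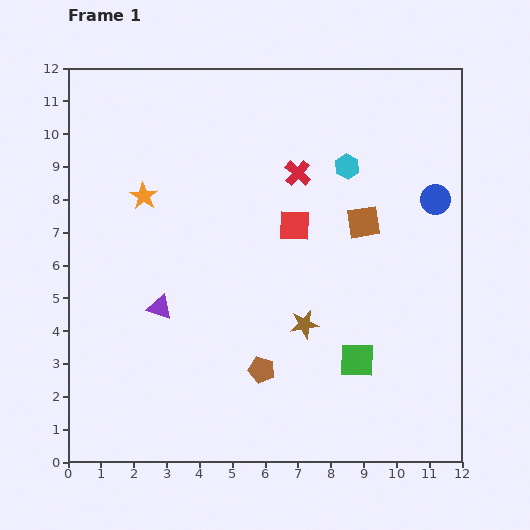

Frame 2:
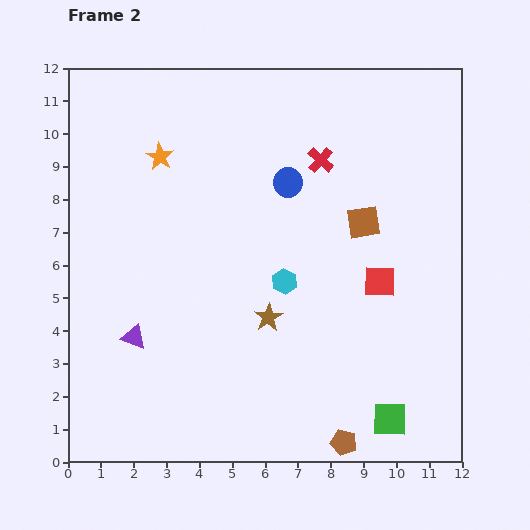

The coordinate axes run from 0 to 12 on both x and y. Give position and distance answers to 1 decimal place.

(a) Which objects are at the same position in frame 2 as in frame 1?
the brown square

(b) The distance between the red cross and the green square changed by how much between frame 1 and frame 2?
+2.2

Distance in frame 1: 6.0. Distance in frame 2: 8.2.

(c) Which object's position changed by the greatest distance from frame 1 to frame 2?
the blue circle

(moved 4.5; next 4.0)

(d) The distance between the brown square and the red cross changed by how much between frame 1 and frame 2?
-0.2

Distance in frame 1: 2.5. Distance in frame 2: 2.3.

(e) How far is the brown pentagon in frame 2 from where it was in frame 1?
3.3

The brown pentagon moved from (5.9, 2.8) to (8.4, 0.6), a distance of √(2.5² + 2.2²) ≈ 3.3.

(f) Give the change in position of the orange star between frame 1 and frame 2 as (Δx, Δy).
(0.5, 1.2)

The orange star was at (2.3, 8.1) in frame 1 and (2.8, 9.3) in frame 2.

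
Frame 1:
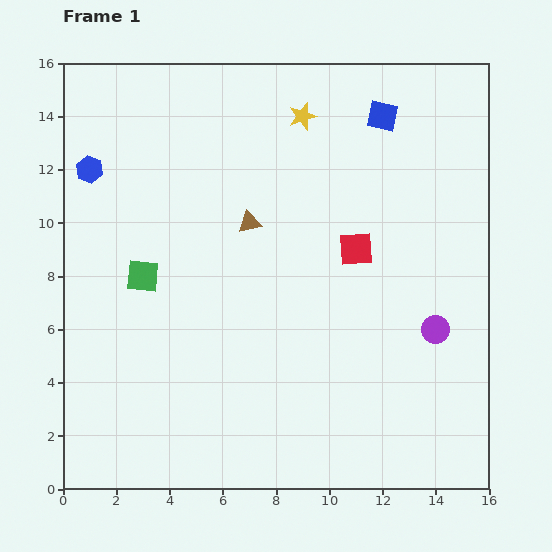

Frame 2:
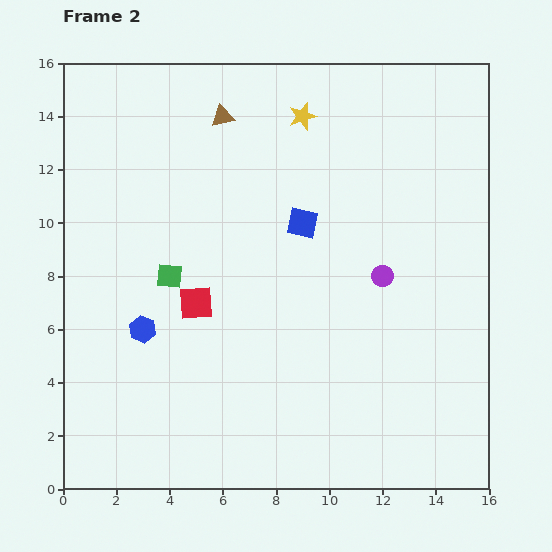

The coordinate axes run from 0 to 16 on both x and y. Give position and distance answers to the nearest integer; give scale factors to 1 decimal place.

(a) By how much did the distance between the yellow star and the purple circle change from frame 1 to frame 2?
-2

Distance in frame 1: 9. Distance in frame 2: 7.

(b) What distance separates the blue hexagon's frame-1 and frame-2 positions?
6

The blue hexagon moved from (1, 12) to (3, 6), a distance of √(2² + 6²) ≈ 6.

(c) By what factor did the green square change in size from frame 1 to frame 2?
0.8×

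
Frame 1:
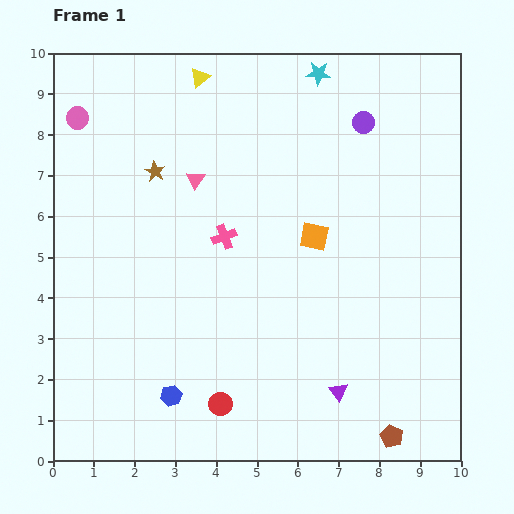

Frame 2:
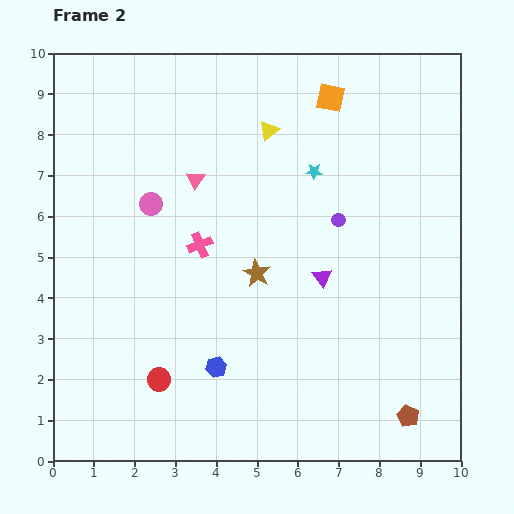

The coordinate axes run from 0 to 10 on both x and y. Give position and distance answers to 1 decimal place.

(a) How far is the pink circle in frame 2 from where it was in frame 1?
2.8

The pink circle moved from (0.6, 8.4) to (2.4, 6.3), a distance of √(1.8² + 2.1²) ≈ 2.8.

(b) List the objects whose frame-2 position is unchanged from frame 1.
the pink triangle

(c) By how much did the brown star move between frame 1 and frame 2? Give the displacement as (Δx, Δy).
(2.5, -2.5)

The brown star was at (2.5, 7.1) in frame 1 and (5.0, 4.6) in frame 2.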